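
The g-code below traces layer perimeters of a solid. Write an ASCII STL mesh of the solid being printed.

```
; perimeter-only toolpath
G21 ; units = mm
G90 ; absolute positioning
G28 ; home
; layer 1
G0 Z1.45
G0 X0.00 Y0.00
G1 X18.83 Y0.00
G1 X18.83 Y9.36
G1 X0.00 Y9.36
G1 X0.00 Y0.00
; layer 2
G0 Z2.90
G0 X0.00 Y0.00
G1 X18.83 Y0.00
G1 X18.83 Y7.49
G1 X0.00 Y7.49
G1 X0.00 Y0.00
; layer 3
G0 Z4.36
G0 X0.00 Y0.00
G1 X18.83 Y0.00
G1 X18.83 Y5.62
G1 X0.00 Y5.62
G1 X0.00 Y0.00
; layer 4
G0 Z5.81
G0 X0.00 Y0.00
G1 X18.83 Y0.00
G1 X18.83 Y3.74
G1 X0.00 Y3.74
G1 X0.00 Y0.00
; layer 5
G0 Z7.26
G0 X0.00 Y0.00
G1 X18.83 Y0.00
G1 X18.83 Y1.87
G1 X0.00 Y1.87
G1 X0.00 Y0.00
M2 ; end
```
solid part
  facet normal 0.0000 0.0000 -1.0000
    outer loop
      vertex 18.83 11.23 0.00
      vertex 18.83 0.00 0.00
      vertex 0.00 0.00 0.00
    endloop
  endfacet
  facet normal 0.0000 0.0000 -1.0000
    outer loop
      vertex 0.00 11.23 0.00
      vertex 18.83 11.23 0.00
      vertex 0.00 0.00 0.00
    endloop
  endfacet
  facet normal 0.0000 -1.0000 0.0000
    outer loop
      vertex 0.00 0.00 0.00
      vertex 18.83 0.00 0.00
      vertex 18.83 0.00 8.71
    endloop
  endfacet
  facet normal 0.0000 -1.0000 0.0000
    outer loop
      vertex 0.00 0.00 0.00
      vertex 18.83 0.00 8.71
      vertex 0.00 0.00 8.71
    endloop
  endfacet
  facet normal 0.0000 0.6129 0.7902
    outer loop
      vertex 0.00 0.00 8.71
      vertex 18.83 0.00 8.71
      vertex 18.83 11.23 0.00
    endloop
  endfacet
  facet normal 0.0000 0.6129 0.7902
    outer loop
      vertex 0.00 0.00 8.71
      vertex 18.83 11.23 0.00
      vertex 0.00 11.23 0.00
    endloop
  endfacet
  facet normal -1.0000 0.0000 0.0000
    outer loop
      vertex 0.00 0.00 8.71
      vertex 0.00 11.23 0.00
      vertex 0.00 0.00 0.00
    endloop
  endfacet
  facet normal 1.0000 0.0000 0.0000
    outer loop
      vertex 18.83 0.00 0.00
      vertex 18.83 11.23 0.00
      vertex 18.83 0.00 8.71
    endloop
  endfacet
endsolid part

The G0 Z moves step by Δz≈1.45 mm. The G1 loops shrink linearly with z, so the solid tapers from its base footprint up to z≈8.71. Closing with a flat bottom cap and the tapered top and triangulating gives 8 facets — a wedge (ramp): 18.8 × 11.2 mm base, rising to 8.71 mm along the y=0 edge and sloping linearly to z=0 at y=11.2.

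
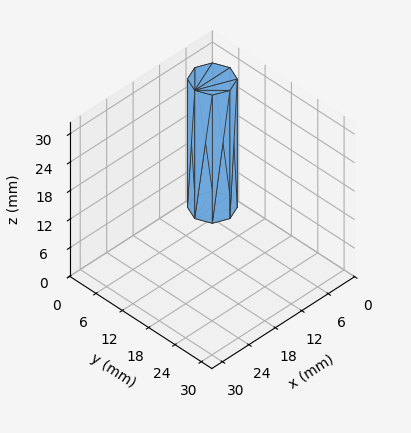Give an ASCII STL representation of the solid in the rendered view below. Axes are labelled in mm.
Reading the render: the shape is a regular 8-sided prism (a cylinder approximated with 8 flat sides), circumscribed radius ≈ 4 mm, height ≈ 27 mm (dimensions read to the nearest mm from the axis ticks). For the STL, each face is triangulated and given an outward normal.

solid part
  facet normal 0.0000 0.0000 -1.0000
    outer loop
      vertex 4.00 8.00 0.00
      vertex 6.83 6.83 0.00
      vertex 8.00 4.00 0.00
    endloop
  endfacet
  facet normal 0.0000 0.0000 -1.0000
    outer loop
      vertex 1.17 6.83 0.00
      vertex 4.00 8.00 0.00
      vertex 8.00 4.00 0.00
    endloop
  endfacet
  facet normal 0.0000 0.0000 -1.0000
    outer loop
      vertex 0.00 4.00 0.00
      vertex 1.17 6.83 0.00
      vertex 8.00 4.00 0.00
    endloop
  endfacet
  facet normal 0.0000 0.0000 -1.0000
    outer loop
      vertex 1.17 1.17 0.00
      vertex 0.00 4.00 0.00
      vertex 8.00 4.00 0.00
    endloop
  endfacet
  facet normal 0.0000 0.0000 -1.0000
    outer loop
      vertex 4.00 0.00 0.00
      vertex 1.17 1.17 0.00
      vertex 8.00 4.00 0.00
    endloop
  endfacet
  facet normal 0.0000 0.0000 -1.0000
    outer loop
      vertex 6.83 1.17 0.00
      vertex 4.00 0.00 0.00
      vertex 8.00 4.00 0.00
    endloop
  endfacet
  facet normal 0.0000 0.0000 1.0000
    outer loop
      vertex 8.00 4.00 27.00
      vertex 6.83 6.83 27.00
      vertex 4.00 8.00 27.00
    endloop
  endfacet
  facet normal 0.0000 0.0000 1.0000
    outer loop
      vertex 8.00 4.00 27.00
      vertex 4.00 8.00 27.00
      vertex 1.17 6.83 27.00
    endloop
  endfacet
  facet normal 0.0000 0.0000 1.0000
    outer loop
      vertex 8.00 4.00 27.00
      vertex 1.17 6.83 27.00
      vertex 0.00 4.00 27.00
    endloop
  endfacet
  facet normal 0.0000 0.0000 1.0000
    outer loop
      vertex 8.00 4.00 27.00
      vertex 0.00 4.00 27.00
      vertex 1.17 1.17 27.00
    endloop
  endfacet
  facet normal 0.0000 0.0000 1.0000
    outer loop
      vertex 8.00 4.00 27.00
      vertex 1.17 1.17 27.00
      vertex 4.00 0.00 27.00
    endloop
  endfacet
  facet normal 0.0000 0.0000 1.0000
    outer loop
      vertex 8.00 4.00 27.00
      vertex 4.00 0.00 27.00
      vertex 6.83 1.17 27.00
    endloop
  endfacet
  facet normal 0.9241 0.3821 0.0000
    outer loop
      vertex 8.00 4.00 0.00
      vertex 6.83 6.83 0.00
      vertex 6.83 6.83 27.00
    endloop
  endfacet
  facet normal 0.9241 0.3821 0.0000
    outer loop
      vertex 8.00 4.00 0.00
      vertex 6.83 6.83 27.00
      vertex 8.00 4.00 27.00
    endloop
  endfacet
  facet normal 0.3821 0.9241 0.0000
    outer loop
      vertex 6.83 6.83 0.00
      vertex 4.00 8.00 0.00
      vertex 4.00 8.00 27.00
    endloop
  endfacet
  facet normal 0.3821 0.9241 0.0000
    outer loop
      vertex 6.83 6.83 0.00
      vertex 4.00 8.00 27.00
      vertex 6.83 6.83 27.00
    endloop
  endfacet
  facet normal -0.3821 0.9241 0.0000
    outer loop
      vertex 4.00 8.00 0.00
      vertex 1.17 6.83 0.00
      vertex 1.17 6.83 27.00
    endloop
  endfacet
  facet normal -0.3821 0.9241 0.0000
    outer loop
      vertex 4.00 8.00 0.00
      vertex 1.17 6.83 27.00
      vertex 4.00 8.00 27.00
    endloop
  endfacet
  facet normal -0.9241 0.3821 0.0000
    outer loop
      vertex 1.17 6.83 0.00
      vertex 0.00 4.00 0.00
      vertex 0.00 4.00 27.00
    endloop
  endfacet
  facet normal -0.9241 0.3821 0.0000
    outer loop
      vertex 1.17 6.83 0.00
      vertex 0.00 4.00 27.00
      vertex 1.17 6.83 27.00
    endloop
  endfacet
  facet normal -0.9241 -0.3821 0.0000
    outer loop
      vertex 0.00 4.00 0.00
      vertex 1.17 1.17 0.00
      vertex 1.17 1.17 27.00
    endloop
  endfacet
  facet normal -0.9241 -0.3821 0.0000
    outer loop
      vertex 0.00 4.00 0.00
      vertex 1.17 1.17 27.00
      vertex 0.00 4.00 27.00
    endloop
  endfacet
  facet normal -0.3821 -0.9241 0.0000
    outer loop
      vertex 1.17 1.17 0.00
      vertex 4.00 0.00 0.00
      vertex 4.00 0.00 27.00
    endloop
  endfacet
  facet normal -0.3821 -0.9241 0.0000
    outer loop
      vertex 1.17 1.17 0.00
      vertex 4.00 0.00 27.00
      vertex 1.17 1.17 27.00
    endloop
  endfacet
  facet normal 0.3821 -0.9241 0.0000
    outer loop
      vertex 4.00 0.00 0.00
      vertex 6.83 1.17 0.00
      vertex 6.83 1.17 27.00
    endloop
  endfacet
  facet normal 0.3821 -0.9241 0.0000
    outer loop
      vertex 4.00 0.00 0.00
      vertex 6.83 1.17 27.00
      vertex 4.00 0.00 27.00
    endloop
  endfacet
  facet normal 0.9241 -0.3821 0.0000
    outer loop
      vertex 6.83 1.17 0.00
      vertex 8.00 4.00 0.00
      vertex 8.00 4.00 27.00
    endloop
  endfacet
  facet normal 0.9241 -0.3821 0.0000
    outer loop
      vertex 6.83 1.17 0.00
      vertex 8.00 4.00 27.00
      vertex 6.83 1.17 27.00
    endloop
  endfacet
endsolid part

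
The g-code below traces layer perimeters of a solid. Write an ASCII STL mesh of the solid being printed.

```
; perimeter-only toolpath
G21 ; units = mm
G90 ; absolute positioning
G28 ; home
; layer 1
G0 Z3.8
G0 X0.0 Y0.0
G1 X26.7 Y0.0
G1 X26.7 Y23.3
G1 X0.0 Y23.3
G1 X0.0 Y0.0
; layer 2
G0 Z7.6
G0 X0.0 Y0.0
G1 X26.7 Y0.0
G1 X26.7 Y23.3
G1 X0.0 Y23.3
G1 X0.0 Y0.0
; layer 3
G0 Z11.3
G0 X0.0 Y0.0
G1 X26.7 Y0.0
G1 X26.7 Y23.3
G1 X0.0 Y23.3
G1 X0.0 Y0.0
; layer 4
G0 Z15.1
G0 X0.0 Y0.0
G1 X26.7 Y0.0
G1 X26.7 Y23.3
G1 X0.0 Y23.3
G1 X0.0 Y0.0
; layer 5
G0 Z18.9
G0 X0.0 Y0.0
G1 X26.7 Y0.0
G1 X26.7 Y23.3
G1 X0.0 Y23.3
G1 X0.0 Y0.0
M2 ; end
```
solid part
  facet normal 0.0000 0.0000 -1.0000
    outer loop
      vertex 26.7 23.3 0.0
      vertex 26.7 0.0 0.0
      vertex 0.0 0.0 0.0
    endloop
  endfacet
  facet normal 0.0000 0.0000 -1.0000
    outer loop
      vertex 0.0 23.3 0.0
      vertex 26.7 23.3 0.0
      vertex 0.0 0.0 0.0
    endloop
  endfacet
  facet normal 0.0000 0.0000 1.0000
    outer loop
      vertex 0.0 0.0 18.9
      vertex 26.7 0.0 18.9
      vertex 26.7 23.3 18.9
    endloop
  endfacet
  facet normal 0.0000 0.0000 1.0000
    outer loop
      vertex 0.0 0.0 18.9
      vertex 26.7 23.3 18.9
      vertex 0.0 23.3 18.9
    endloop
  endfacet
  facet normal 0.0000 -1.0000 0.0000
    outer loop
      vertex 0.0 0.0 0.0
      vertex 26.7 0.0 0.0
      vertex 26.7 0.0 18.9
    endloop
  endfacet
  facet normal 0.0000 -1.0000 0.0000
    outer loop
      vertex 0.0 0.0 0.0
      vertex 26.7 0.0 18.9
      vertex 0.0 0.0 18.9
    endloop
  endfacet
  facet normal 0.0000 1.0000 0.0000
    outer loop
      vertex 26.7 23.3 18.9
      vertex 26.7 23.3 0.0
      vertex 0.0 23.3 0.0
    endloop
  endfacet
  facet normal 0.0000 1.0000 0.0000
    outer loop
      vertex 0.0 23.3 18.9
      vertex 26.7 23.3 18.9
      vertex 0.0 23.3 0.0
    endloop
  endfacet
  facet normal -1.0000 0.0000 0.0000
    outer loop
      vertex 0.0 23.3 18.9
      vertex 0.0 23.3 0.0
      vertex 0.0 0.0 0.0
    endloop
  endfacet
  facet normal -1.0000 0.0000 0.0000
    outer loop
      vertex 0.0 0.0 18.9
      vertex 0.0 23.3 18.9
      vertex 0.0 0.0 0.0
    endloop
  endfacet
  facet normal 1.0000 0.0000 0.0000
    outer loop
      vertex 26.7 0.0 0.0
      vertex 26.7 23.3 0.0
      vertex 26.7 23.3 18.9
    endloop
  endfacet
  facet normal 1.0000 0.0000 0.0000
    outer loop
      vertex 26.7 0.0 0.0
      vertex 26.7 23.3 18.9
      vertex 26.7 0.0 18.9
    endloop
  endfacet
endsolid part

The G0 Z moves step by Δz≈3.8 mm. Every layer's G1 loop is the same polygon, so the solid is a straight extrusion of it from z=0 to z≈18.9. Closing with flat bottom and top caps and triangulating gives 12 facets — a rectangular box, roughly 26.7 × 23.3 mm footprint and 18.9 mm tall.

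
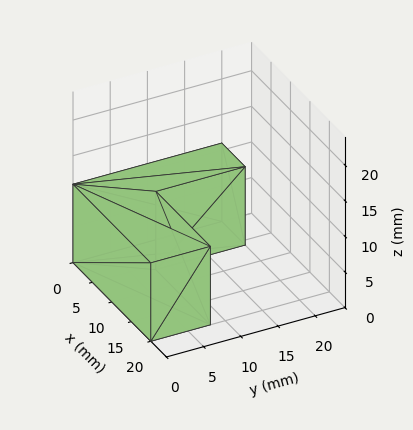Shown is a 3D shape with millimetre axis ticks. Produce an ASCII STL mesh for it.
Reading the render: the shape is an L-shaped prism: outer 20 × 20 mm, arm thicknesses ≈ 8 mm (horizontal) and 6 mm (vertical), extruded 11 mm in z (dimensions read to the nearest mm from the axis ticks). For the STL, each face is triangulated and given an outward normal.

solid part
  facet normal 0.0000 0.0000 -1.0000
    outer loop
      vertex 20.0 8.0 0.0
      vertex 20.0 0.0 0.0
      vertex 0.0 0.0 0.0
    endloop
  endfacet
  facet normal 0.0000 0.0000 -1.0000
    outer loop
      vertex 6.0 8.0 0.0
      vertex 20.0 8.0 0.0
      vertex 0.0 0.0 0.0
    endloop
  endfacet
  facet normal 0.0000 0.0000 -1.0000
    outer loop
      vertex 6.0 20.0 0.0
      vertex 6.0 8.0 0.0
      vertex 0.0 0.0 0.0
    endloop
  endfacet
  facet normal 0.0000 0.0000 -1.0000
    outer loop
      vertex 0.0 20.0 0.0
      vertex 6.0 20.0 0.0
      vertex 0.0 0.0 0.0
    endloop
  endfacet
  facet normal 0.0000 0.0000 1.0000
    outer loop
      vertex 0.0 0.0 11.0
      vertex 20.0 0.0 11.0
      vertex 20.0 8.0 11.0
    endloop
  endfacet
  facet normal 0.0000 0.0000 1.0000
    outer loop
      vertex 0.0 0.0 11.0
      vertex 20.0 8.0 11.0
      vertex 6.0 8.0 11.0
    endloop
  endfacet
  facet normal 0.0000 0.0000 1.0000
    outer loop
      vertex 0.0 0.0 11.0
      vertex 6.0 8.0 11.0
      vertex 6.0 20.0 11.0
    endloop
  endfacet
  facet normal 0.0000 0.0000 1.0000
    outer loop
      vertex 0.0 0.0 11.0
      vertex 6.0 20.0 11.0
      vertex 0.0 20.0 11.0
    endloop
  endfacet
  facet normal 0.0000 -1.0000 0.0000
    outer loop
      vertex 0.0 0.0 0.0
      vertex 20.0 0.0 0.0
      vertex 20.0 0.0 11.0
    endloop
  endfacet
  facet normal 0.0000 -1.0000 0.0000
    outer loop
      vertex 0.0 0.0 0.0
      vertex 20.0 0.0 11.0
      vertex 0.0 0.0 11.0
    endloop
  endfacet
  facet normal 1.0000 0.0000 0.0000
    outer loop
      vertex 20.0 0.0 0.0
      vertex 20.0 8.0 0.0
      vertex 20.0 8.0 11.0
    endloop
  endfacet
  facet normal 1.0000 0.0000 0.0000
    outer loop
      vertex 20.0 0.0 0.0
      vertex 20.0 8.0 11.0
      vertex 20.0 0.0 11.0
    endloop
  endfacet
  facet normal 0.0000 1.0000 0.0000
    outer loop
      vertex 20.0 8.0 0.0
      vertex 6.0 8.0 0.0
      vertex 6.0 8.0 11.0
    endloop
  endfacet
  facet normal 0.0000 1.0000 0.0000
    outer loop
      vertex 20.0 8.0 0.0
      vertex 6.0 8.0 11.0
      vertex 20.0 8.0 11.0
    endloop
  endfacet
  facet normal 1.0000 0.0000 0.0000
    outer loop
      vertex 6.0 8.0 0.0
      vertex 6.0 20.0 0.0
      vertex 6.0 20.0 11.0
    endloop
  endfacet
  facet normal 1.0000 0.0000 0.0000
    outer loop
      vertex 6.0 8.0 0.0
      vertex 6.0 20.0 11.0
      vertex 6.0 8.0 11.0
    endloop
  endfacet
  facet normal 0.0000 1.0000 0.0000
    outer loop
      vertex 6.0 20.0 0.0
      vertex 0.0 20.0 0.0
      vertex 0.0 20.0 11.0
    endloop
  endfacet
  facet normal 0.0000 1.0000 0.0000
    outer loop
      vertex 6.0 20.0 0.0
      vertex 0.0 20.0 11.0
      vertex 6.0 20.0 11.0
    endloop
  endfacet
  facet normal -1.0000 0.0000 0.0000
    outer loop
      vertex 0.0 20.0 0.0
      vertex 0.0 0.0 0.0
      vertex 0.0 0.0 11.0
    endloop
  endfacet
  facet normal -1.0000 0.0000 0.0000
    outer loop
      vertex 0.0 20.0 0.0
      vertex 0.0 0.0 11.0
      vertex 0.0 20.0 11.0
    endloop
  endfacet
endsolid part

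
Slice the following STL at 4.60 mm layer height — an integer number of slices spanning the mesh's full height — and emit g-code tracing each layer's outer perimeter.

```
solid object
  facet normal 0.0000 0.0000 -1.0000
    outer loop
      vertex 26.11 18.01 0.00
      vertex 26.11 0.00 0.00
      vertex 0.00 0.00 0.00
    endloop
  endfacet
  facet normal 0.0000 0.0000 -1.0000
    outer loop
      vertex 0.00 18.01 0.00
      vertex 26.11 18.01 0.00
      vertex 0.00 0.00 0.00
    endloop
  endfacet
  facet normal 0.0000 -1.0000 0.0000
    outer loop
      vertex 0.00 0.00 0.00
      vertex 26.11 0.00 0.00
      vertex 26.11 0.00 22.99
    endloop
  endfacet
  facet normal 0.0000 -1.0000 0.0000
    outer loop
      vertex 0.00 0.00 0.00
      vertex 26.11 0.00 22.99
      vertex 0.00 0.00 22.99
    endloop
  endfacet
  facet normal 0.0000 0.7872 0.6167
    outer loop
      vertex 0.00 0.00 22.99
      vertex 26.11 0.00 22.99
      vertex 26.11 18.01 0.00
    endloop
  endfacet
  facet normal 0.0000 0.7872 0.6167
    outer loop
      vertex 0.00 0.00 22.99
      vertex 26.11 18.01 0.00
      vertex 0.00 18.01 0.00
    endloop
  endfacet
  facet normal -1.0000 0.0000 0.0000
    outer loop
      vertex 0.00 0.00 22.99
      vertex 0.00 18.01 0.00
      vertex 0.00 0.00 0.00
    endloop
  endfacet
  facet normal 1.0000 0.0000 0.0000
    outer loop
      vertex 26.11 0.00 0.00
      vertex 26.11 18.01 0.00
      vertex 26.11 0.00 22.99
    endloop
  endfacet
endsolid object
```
; perimeter-only toolpath
G21 ; units = mm
G90 ; absolute positioning
G28 ; home
; layer 1
G0 Z4.60
G0 X0.00 Y0.00
G1 X26.11 Y0.00
G1 X26.11 Y14.41
G1 X0.00 Y14.41
G1 X0.00 Y0.00
; layer 2
G0 Z9.20
G0 X0.00 Y0.00
G1 X26.11 Y0.00
G1 X26.11 Y10.81
G1 X0.00 Y10.81
G1 X0.00 Y0.00
; layer 3
G0 Z13.79
G0 X0.00 Y0.00
G1 X26.11 Y0.00
G1 X26.11 Y7.20
G1 X0.00 Y7.20
G1 X0.00 Y0.00
; layer 4
G0 Z18.39
G0 X0.00 Y0.00
G1 X26.11 Y0.00
G1 X26.11 Y3.60
G1 X0.00 Y3.60
G1 X0.00 Y0.00
M2 ; end

The solid is a wedge (ramp): 26.1 × 18 mm base, rising to 23 mm along the y=0 edge and sloping linearly to z=0 at y=18. Slicing at Δz = 4.60 mm — 5 equal slices spanning the solid's height, so layer i sits at z = i·h/5 — gives 4 non-empty perimeters. Each is a 4-segment closed polygon; G0 lifts to the layer z and rapids to the start vertex, then G1 traces the edges. The cross-section shrinks linearly with z (the slice at the apex is degenerate and omitted).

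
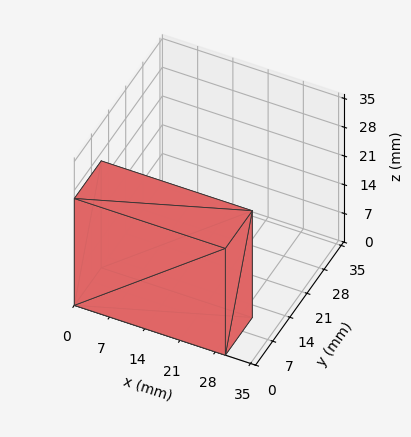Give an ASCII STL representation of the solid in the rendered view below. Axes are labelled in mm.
Reading the render: the shape is a rectangular box, roughly 30 × 11 mm footprint and 26 mm tall (dimensions read to the nearest mm from the axis ticks). For the STL, each face is triangulated and given an outward normal.

solid part
  facet normal 0.0000 0.0000 -1.0000
    outer loop
      vertex 30.000 11.000 0.000
      vertex 30.000 0.000 0.000
      vertex 0.000 0.000 0.000
    endloop
  endfacet
  facet normal 0.0000 0.0000 -1.0000
    outer loop
      vertex 0.000 11.000 0.000
      vertex 30.000 11.000 0.000
      vertex 0.000 0.000 0.000
    endloop
  endfacet
  facet normal 0.0000 0.0000 1.0000
    outer loop
      vertex 0.000 0.000 26.000
      vertex 30.000 0.000 26.000
      vertex 30.000 11.000 26.000
    endloop
  endfacet
  facet normal 0.0000 0.0000 1.0000
    outer loop
      vertex 0.000 0.000 26.000
      vertex 30.000 11.000 26.000
      vertex 0.000 11.000 26.000
    endloop
  endfacet
  facet normal 0.0000 -1.0000 0.0000
    outer loop
      vertex 0.000 0.000 0.000
      vertex 30.000 0.000 0.000
      vertex 30.000 0.000 26.000
    endloop
  endfacet
  facet normal 0.0000 -1.0000 0.0000
    outer loop
      vertex 0.000 0.000 0.000
      vertex 30.000 0.000 26.000
      vertex 0.000 0.000 26.000
    endloop
  endfacet
  facet normal 0.0000 1.0000 0.0000
    outer loop
      vertex 30.000 11.000 26.000
      vertex 30.000 11.000 0.000
      vertex 0.000 11.000 0.000
    endloop
  endfacet
  facet normal 0.0000 1.0000 0.0000
    outer loop
      vertex 0.000 11.000 26.000
      vertex 30.000 11.000 26.000
      vertex 0.000 11.000 0.000
    endloop
  endfacet
  facet normal -1.0000 0.0000 0.0000
    outer loop
      vertex 0.000 11.000 26.000
      vertex 0.000 11.000 0.000
      vertex 0.000 0.000 0.000
    endloop
  endfacet
  facet normal -1.0000 0.0000 0.0000
    outer loop
      vertex 0.000 0.000 26.000
      vertex 0.000 11.000 26.000
      vertex 0.000 0.000 0.000
    endloop
  endfacet
  facet normal 1.0000 0.0000 0.0000
    outer loop
      vertex 30.000 0.000 0.000
      vertex 30.000 11.000 0.000
      vertex 30.000 11.000 26.000
    endloop
  endfacet
  facet normal 1.0000 0.0000 0.0000
    outer loop
      vertex 30.000 0.000 0.000
      vertex 30.000 11.000 26.000
      vertex 30.000 0.000 26.000
    endloop
  endfacet
endsolid part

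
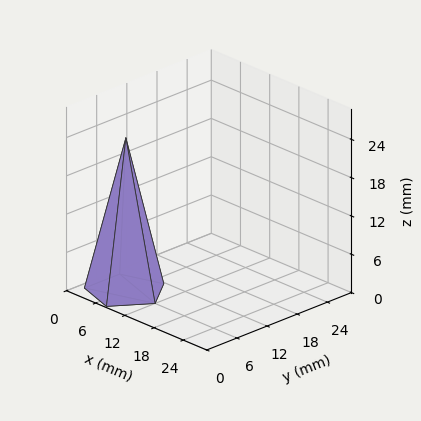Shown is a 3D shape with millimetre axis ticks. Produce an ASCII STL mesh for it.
Reading the render: the shape is a regular 5-sided pyramid, base circumscribed radius ≈ 6 mm, apex at z ≈ 24 mm (dimensions read to the nearest mm from the axis ticks). For the STL, each face is triangulated and given an outward normal.

solid part
  facet normal 0.0000 0.0000 -1.0000
    outer loop
      vertex 1.1 9.5 0.0
      vertex 7.9 11.7 0.0
      vertex 12.0 6.0 0.0
    endloop
  endfacet
  facet normal 0.0000 0.0000 -1.0000
    outer loop
      vertex 1.1 2.5 0.0
      vertex 1.1 9.5 0.0
      vertex 12.0 6.0 0.0
    endloop
  endfacet
  facet normal 0.0000 0.0000 -1.0000
    outer loop
      vertex 7.9 0.3 0.0
      vertex 1.1 2.5 0.0
      vertex 12.0 6.0 0.0
    endloop
  endfacet
  facet normal 0.7956 0.5723 0.1989
    outer loop
      vertex 12.0 6.0 0.0
      vertex 7.9 11.7 0.0
      vertex 6.0 6.0 24.0
    endloop
  endfacet
  facet normal -0.3017 0.9327 0.1976
    outer loop
      vertex 7.9 11.7 0.0
      vertex 1.1 9.5 0.0
      vertex 6.0 6.0 24.0
    endloop
  endfacet
  facet normal -0.9798 0.0000 0.2000
    outer loop
      vertex 1.1 9.5 0.0
      vertex 1.1 2.5 0.0
      vertex 6.0 6.0 24.0
    endloop
  endfacet
  facet normal -0.3017 -0.9327 0.1976
    outer loop
      vertex 1.1 2.5 0.0
      vertex 7.9 0.3 0.0
      vertex 6.0 6.0 24.0
    endloop
  endfacet
  facet normal 0.7956 -0.5723 0.1989
    outer loop
      vertex 7.9 0.3 0.0
      vertex 12.0 6.0 0.0
      vertex 6.0 6.0 24.0
    endloop
  endfacet
endsolid part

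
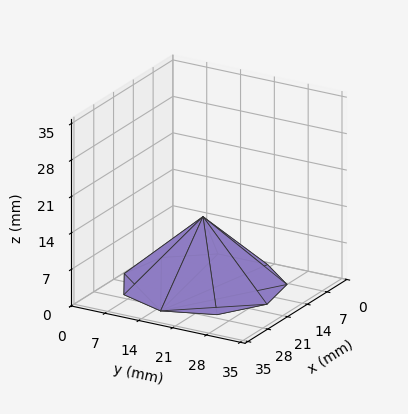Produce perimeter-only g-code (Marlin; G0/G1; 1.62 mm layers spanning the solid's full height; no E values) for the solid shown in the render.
Reading the render: the shape is a regular 9-sided pyramid, base circumscribed radius ≈ 15 mm, apex at z ≈ 13 mm (dimensions read to the nearest mm from the axis ticks). For the g-code, the solid's height is divided into equal slices at the stated Δz and each level perimeter traced with G1 moves after a G0 lift.

; perimeter-only toolpath
G21 ; units = mm
G90 ; absolute positioning
G28 ; home
; layer 1
G0 Z1.62
G0 X28.12 Y15.00
G1 X25.05 Y23.44
G1 X17.28 Y27.92
G1 X8.44 Y26.37
G1 X2.66 Y19.49
G1 X2.66 Y10.51
G1 X8.44 Y3.63
G1 X17.28 Y2.08
G1 X25.05 Y6.57
G1 X28.12 Y15.00
; layer 2
G0 Z3.25
G0 X26.25 Y15.00
G1 X23.62 Y22.23
G1 X16.95 Y26.08
G1 X9.38 Y24.74
G1 X4.42 Y18.85
G1 X4.42 Y11.15
G1 X9.38 Y5.26
G1 X16.95 Y3.92
G1 X23.62 Y7.77
G1 X26.25 Y15.00
; layer 3
G0 Z4.88
G0 X24.38 Y15.00
G1 X22.18 Y21.02
G1 X16.62 Y24.23
G1 X10.31 Y23.12
G1 X6.19 Y18.21
G1 X6.19 Y11.79
G1 X10.31 Y6.88
G1 X16.62 Y5.77
G1 X22.18 Y8.97
G1 X24.38 Y15.00
; layer 4
G0 Z6.50
G0 X22.50 Y15.00
G1 X20.74 Y19.82
G1 X16.30 Y22.38
G1 X11.25 Y21.49
G1 X7.95 Y17.56
G1 X7.95 Y12.43
G1 X11.25 Y8.50
G1 X16.30 Y7.62
G1 X20.74 Y10.18
G1 X22.50 Y15.00
; layer 5
G0 Z8.12
G0 X20.62 Y15.00
G1 X19.31 Y18.62
G1 X15.98 Y20.54
G1 X12.19 Y19.87
G1 X9.71 Y16.92
G1 X9.71 Y13.08
G1 X12.19 Y10.13
G1 X15.98 Y9.46
G1 X19.31 Y11.38
G1 X20.62 Y15.00
; layer 6
G0 Z9.75
G0 X18.75 Y15.00
G1 X17.87 Y17.41
G1 X15.65 Y18.69
G1 X13.12 Y18.25
G1 X11.47 Y16.28
G1 X11.47 Y13.72
G1 X13.12 Y11.75
G1 X15.65 Y11.31
G1 X17.87 Y12.59
G1 X18.75 Y15.00
; layer 7
G0 Z11.38
G0 X16.88 Y15.00
G1 X16.44 Y16.20
G1 X15.32 Y16.85
G1 X14.06 Y16.62
G1 X13.24 Y15.64
G1 X13.24 Y14.36
G1 X14.06 Y13.38
G1 X15.32 Y13.15
G1 X16.44 Y13.79
G1 X16.88 Y15.00
M2 ; end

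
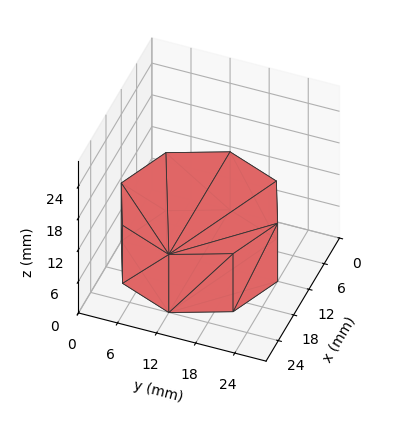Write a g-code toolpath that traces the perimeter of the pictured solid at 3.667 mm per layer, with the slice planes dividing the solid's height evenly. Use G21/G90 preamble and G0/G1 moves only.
Reading the render: the shape is a regular 8-sided prism (a cylinder approximated with 8 flat sides), circumscribed radius ≈ 12 mm, height ≈ 11 mm (dimensions read to the nearest mm from the axis ticks). For the g-code, the solid's height is divided into equal slices at the stated Δz and each level perimeter traced with G1 moves after a G0 lift.

; perimeter-only toolpath
G21 ; units = mm
G90 ; absolute positioning
G28 ; home
; layer 1
G0 Z3.667
G0 X24.000 Y12.000
G1 X20.485 Y20.485
G1 X12.000 Y24.000
G1 X3.515 Y20.485
G1 X0.000 Y12.000
G1 X3.515 Y3.515
G1 X12.000 Y0.000
G1 X20.485 Y3.515
G1 X24.000 Y12.000
; layer 2
G0 Z7.333
G0 X24.000 Y12.000
G1 X20.485 Y20.485
G1 X12.000 Y24.000
G1 X3.515 Y20.485
G1 X0.000 Y12.000
G1 X3.515 Y3.515
G1 X12.000 Y0.000
G1 X20.485 Y3.515
G1 X24.000 Y12.000
; layer 3
G0 Z11.000
G0 X24.000 Y12.000
G1 X20.485 Y20.485
G1 X12.000 Y24.000
G1 X3.515 Y20.485
G1 X0.000 Y12.000
G1 X3.515 Y3.515
G1 X12.000 Y0.000
G1 X20.485 Y3.515
G1 X24.000 Y12.000
M2 ; end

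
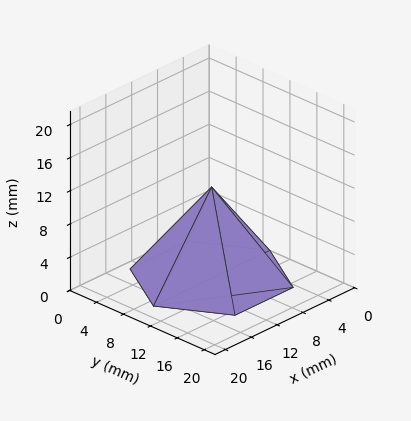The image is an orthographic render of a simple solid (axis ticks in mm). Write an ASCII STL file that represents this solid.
Reading the render: the shape is a regular 6-sided pyramid, base circumscribed radius ≈ 9 mm, apex at z ≈ 11 mm (dimensions read to the nearest mm from the axis ticks). For the STL, each face is triangulated and given an outward normal.

solid part
  facet normal 0.0000 0.0000 -1.0000
    outer loop
      vertex 4.500 16.794 0.000
      vertex 13.500 16.794 0.000
      vertex 18.000 9.000 0.000
    endloop
  endfacet
  facet normal 0.0000 0.0000 -1.0000
    outer loop
      vertex 0.000 9.000 0.000
      vertex 4.500 16.794 0.000
      vertex 18.000 9.000 0.000
    endloop
  endfacet
  facet normal 0.0000 0.0000 -1.0000
    outer loop
      vertex 4.500 1.206 0.000
      vertex 0.000 9.000 0.000
      vertex 18.000 9.000 0.000
    endloop
  endfacet
  facet normal 0.0000 0.0000 -1.0000
    outer loop
      vertex 13.500 1.206 0.000
      vertex 4.500 1.206 0.000
      vertex 18.000 9.000 0.000
    endloop
  endfacet
  facet normal 0.7066 0.4080 0.5781
    outer loop
      vertex 18.000 9.000 0.000
      vertex 13.500 16.794 0.000
      vertex 9.000 9.000 11.000
    endloop
  endfacet
  facet normal 0.0000 0.8159 0.5781
    outer loop
      vertex 13.500 16.794 0.000
      vertex 4.500 16.794 0.000
      vertex 9.000 9.000 11.000
    endloop
  endfacet
  facet normal -0.7066 0.4080 0.5781
    outer loop
      vertex 4.500 16.794 0.000
      vertex 0.000 9.000 0.000
      vertex 9.000 9.000 11.000
    endloop
  endfacet
  facet normal -0.7066 -0.4080 0.5781
    outer loop
      vertex 0.000 9.000 0.000
      vertex 4.500 1.206 0.000
      vertex 9.000 9.000 11.000
    endloop
  endfacet
  facet normal 0.0000 -0.8159 0.5781
    outer loop
      vertex 4.500 1.206 0.000
      vertex 13.500 1.206 0.000
      vertex 9.000 9.000 11.000
    endloop
  endfacet
  facet normal 0.7066 -0.4080 0.5781
    outer loop
      vertex 13.500 1.206 0.000
      vertex 18.000 9.000 0.000
      vertex 9.000 9.000 11.000
    endloop
  endfacet
endsolid part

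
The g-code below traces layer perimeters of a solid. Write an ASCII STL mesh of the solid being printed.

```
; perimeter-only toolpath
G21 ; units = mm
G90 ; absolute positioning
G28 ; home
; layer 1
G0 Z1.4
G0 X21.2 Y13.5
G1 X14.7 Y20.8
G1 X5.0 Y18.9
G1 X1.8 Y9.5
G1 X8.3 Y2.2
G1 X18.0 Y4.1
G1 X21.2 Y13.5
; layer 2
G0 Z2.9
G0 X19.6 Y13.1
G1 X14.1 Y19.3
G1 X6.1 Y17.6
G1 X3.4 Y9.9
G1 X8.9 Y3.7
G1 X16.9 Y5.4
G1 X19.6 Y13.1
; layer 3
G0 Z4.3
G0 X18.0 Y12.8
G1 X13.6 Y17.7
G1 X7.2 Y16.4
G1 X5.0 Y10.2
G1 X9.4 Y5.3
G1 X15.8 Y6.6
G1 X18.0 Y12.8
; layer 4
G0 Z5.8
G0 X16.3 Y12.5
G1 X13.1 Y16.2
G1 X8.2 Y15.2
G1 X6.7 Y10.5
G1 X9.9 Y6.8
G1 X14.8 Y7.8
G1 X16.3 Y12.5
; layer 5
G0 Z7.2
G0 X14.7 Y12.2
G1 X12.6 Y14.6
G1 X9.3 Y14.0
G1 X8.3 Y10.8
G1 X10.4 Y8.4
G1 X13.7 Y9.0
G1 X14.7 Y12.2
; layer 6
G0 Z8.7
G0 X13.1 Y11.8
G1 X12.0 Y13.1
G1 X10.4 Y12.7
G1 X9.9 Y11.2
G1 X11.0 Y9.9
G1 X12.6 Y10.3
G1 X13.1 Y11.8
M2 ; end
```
solid part
  facet normal 0.0000 0.0000 -1.0000
    outer loop
      vertex 3.9 20.1 0.0
      vertex 15.2 22.4 0.0
      vertex 22.8 13.8 0.0
    endloop
  endfacet
  facet normal 0.0000 0.0000 -1.0000
    outer loop
      vertex 0.2 9.2 0.0
      vertex 3.9 20.1 0.0
      vertex 22.8 13.8 0.0
    endloop
  endfacet
  facet normal 0.0000 0.0000 -1.0000
    outer loop
      vertex 7.8 0.6 0.0
      vertex 0.2 9.2 0.0
      vertex 22.8 13.8 0.0
    endloop
  endfacet
  facet normal 0.0000 0.0000 -1.0000
    outer loop
      vertex 19.1 2.9 0.0
      vertex 7.8 0.6 0.0
      vertex 22.8 13.8 0.0
    endloop
  endfacet
  facet normal 0.5327 0.4708 0.7032
    outer loop
      vertex 22.8 13.8 0.0
      vertex 15.2 22.4 0.0
      vertex 11.5 11.5 10.1
    endloop
  endfacet
  facet normal -0.1421 0.6983 0.7015
    outer loop
      vertex 15.2 22.4 0.0
      vertex 3.9 20.1 0.0
      vertex 11.5 11.5 10.1
    endloop
  endfacet
  facet normal -0.6742 0.2289 0.7022
    outer loop
      vertex 3.9 20.1 0.0
      vertex 0.2 9.2 0.0
      vertex 11.5 11.5 10.1
    endloop
  endfacet
  facet normal -0.5327 -0.4708 0.7032
    outer loop
      vertex 0.2 9.2 0.0
      vertex 7.8 0.6 0.0
      vertex 11.5 11.5 10.1
    endloop
  endfacet
  facet normal 0.1421 -0.6983 0.7015
    outer loop
      vertex 7.8 0.6 0.0
      vertex 19.1 2.9 0.0
      vertex 11.5 11.5 10.1
    endloop
  endfacet
  facet normal 0.6742 -0.2289 0.7022
    outer loop
      vertex 19.1 2.9 0.0
      vertex 22.8 13.8 0.0
      vertex 11.5 11.5 10.1
    endloop
  endfacet
endsolid part

The G0 Z moves step by Δz≈1.4 mm. The G1 loops shrink linearly with z, so the solid tapers from its base footprint up to z≈10.1. Closing with a flat bottom cap and the tapered top and triangulating gives 10 facets — a regular 6-sided pyramid, base circumscribed radius ≈ 11.5 mm, apex at z ≈ 10.1 mm.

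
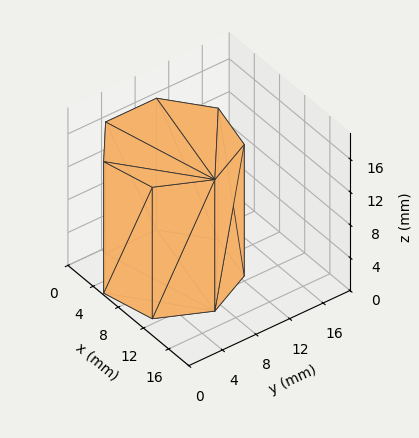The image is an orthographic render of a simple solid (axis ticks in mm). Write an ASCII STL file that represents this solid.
Reading the render: the shape is a regular 7-sided prism (a cylinder approximated with 7 flat sides), circumscribed radius ≈ 7 mm, height ≈ 16 mm (dimensions read to the nearest mm from the axis ticks). For the STL, each face is triangulated and given an outward normal.

solid part
  facet normal 0.0000 0.0000 -1.0000
    outer loop
      vertex 5.442 13.824 0.000
      vertex 11.364 12.473 0.000
      vertex 14.000 7.000 0.000
    endloop
  endfacet
  facet normal 0.0000 0.0000 -1.0000
    outer loop
      vertex 0.693 10.037 0.000
      vertex 5.442 13.824 0.000
      vertex 14.000 7.000 0.000
    endloop
  endfacet
  facet normal 0.0000 0.0000 -1.0000
    outer loop
      vertex 0.693 3.963 0.000
      vertex 0.693 10.037 0.000
      vertex 14.000 7.000 0.000
    endloop
  endfacet
  facet normal 0.0000 0.0000 -1.0000
    outer loop
      vertex 5.442 0.176 0.000
      vertex 0.693 3.963 0.000
      vertex 14.000 7.000 0.000
    endloop
  endfacet
  facet normal 0.0000 0.0000 -1.0000
    outer loop
      vertex 11.364 1.527 0.000
      vertex 5.442 0.176 0.000
      vertex 14.000 7.000 0.000
    endloop
  endfacet
  facet normal 0.0000 0.0000 1.0000
    outer loop
      vertex 14.000 7.000 16.000
      vertex 11.364 12.473 16.000
      vertex 5.442 13.824 16.000
    endloop
  endfacet
  facet normal 0.0000 0.0000 1.0000
    outer loop
      vertex 14.000 7.000 16.000
      vertex 5.442 13.824 16.000
      vertex 0.693 10.037 16.000
    endloop
  endfacet
  facet normal 0.0000 0.0000 1.0000
    outer loop
      vertex 14.000 7.000 16.000
      vertex 0.693 10.037 16.000
      vertex 0.693 3.963 16.000
    endloop
  endfacet
  facet normal 0.0000 0.0000 1.0000
    outer loop
      vertex 14.000 7.000 16.000
      vertex 0.693 3.963 16.000
      vertex 5.442 0.176 16.000
    endloop
  endfacet
  facet normal 0.0000 0.0000 1.0000
    outer loop
      vertex 14.000 7.000 16.000
      vertex 5.442 0.176 16.000
      vertex 11.364 1.527 16.000
    endloop
  endfacet
  facet normal 0.9009 0.4339 0.0000
    outer loop
      vertex 14.000 7.000 0.000
      vertex 11.364 12.473 0.000
      vertex 11.364 12.473 16.000
    endloop
  endfacet
  facet normal 0.9009 0.4339 0.0000
    outer loop
      vertex 14.000 7.000 0.000
      vertex 11.364 12.473 16.000
      vertex 14.000 7.000 16.000
    endloop
  endfacet
  facet normal 0.2224 0.9750 0.0000
    outer loop
      vertex 11.364 12.473 0.000
      vertex 5.442 13.824 0.000
      vertex 5.442 13.824 16.000
    endloop
  endfacet
  facet normal 0.2224 0.9750 0.0000
    outer loop
      vertex 11.364 12.473 0.000
      vertex 5.442 13.824 16.000
      vertex 11.364 12.473 16.000
    endloop
  endfacet
  facet normal -0.6235 0.7818 0.0000
    outer loop
      vertex 5.442 13.824 0.000
      vertex 0.693 10.037 0.000
      vertex 0.693 10.037 16.000
    endloop
  endfacet
  facet normal -0.6235 0.7818 0.0000
    outer loop
      vertex 5.442 13.824 0.000
      vertex 0.693 10.037 16.000
      vertex 5.442 13.824 16.000
    endloop
  endfacet
  facet normal -1.0000 0.0000 0.0000
    outer loop
      vertex 0.693 10.037 0.000
      vertex 0.693 3.963 0.000
      vertex 0.693 3.963 16.000
    endloop
  endfacet
  facet normal -1.0000 0.0000 0.0000
    outer loop
      vertex 0.693 10.037 0.000
      vertex 0.693 3.963 16.000
      vertex 0.693 10.037 16.000
    endloop
  endfacet
  facet normal -0.6235 -0.7818 0.0000
    outer loop
      vertex 0.693 3.963 0.000
      vertex 5.442 0.176 0.000
      vertex 5.442 0.176 16.000
    endloop
  endfacet
  facet normal -0.6235 -0.7818 0.0000
    outer loop
      vertex 0.693 3.963 0.000
      vertex 5.442 0.176 16.000
      vertex 0.693 3.963 16.000
    endloop
  endfacet
  facet normal 0.2224 -0.9750 0.0000
    outer loop
      vertex 5.442 0.176 0.000
      vertex 11.364 1.527 0.000
      vertex 11.364 1.527 16.000
    endloop
  endfacet
  facet normal 0.2224 -0.9750 0.0000
    outer loop
      vertex 5.442 0.176 0.000
      vertex 11.364 1.527 16.000
      vertex 5.442 0.176 16.000
    endloop
  endfacet
  facet normal 0.9009 -0.4339 0.0000
    outer loop
      vertex 11.364 1.527 0.000
      vertex 14.000 7.000 0.000
      vertex 14.000 7.000 16.000
    endloop
  endfacet
  facet normal 0.9009 -0.4339 0.0000
    outer loop
      vertex 11.364 1.527 0.000
      vertex 14.000 7.000 16.000
      vertex 11.364 1.527 16.000
    endloop
  endfacet
endsolid part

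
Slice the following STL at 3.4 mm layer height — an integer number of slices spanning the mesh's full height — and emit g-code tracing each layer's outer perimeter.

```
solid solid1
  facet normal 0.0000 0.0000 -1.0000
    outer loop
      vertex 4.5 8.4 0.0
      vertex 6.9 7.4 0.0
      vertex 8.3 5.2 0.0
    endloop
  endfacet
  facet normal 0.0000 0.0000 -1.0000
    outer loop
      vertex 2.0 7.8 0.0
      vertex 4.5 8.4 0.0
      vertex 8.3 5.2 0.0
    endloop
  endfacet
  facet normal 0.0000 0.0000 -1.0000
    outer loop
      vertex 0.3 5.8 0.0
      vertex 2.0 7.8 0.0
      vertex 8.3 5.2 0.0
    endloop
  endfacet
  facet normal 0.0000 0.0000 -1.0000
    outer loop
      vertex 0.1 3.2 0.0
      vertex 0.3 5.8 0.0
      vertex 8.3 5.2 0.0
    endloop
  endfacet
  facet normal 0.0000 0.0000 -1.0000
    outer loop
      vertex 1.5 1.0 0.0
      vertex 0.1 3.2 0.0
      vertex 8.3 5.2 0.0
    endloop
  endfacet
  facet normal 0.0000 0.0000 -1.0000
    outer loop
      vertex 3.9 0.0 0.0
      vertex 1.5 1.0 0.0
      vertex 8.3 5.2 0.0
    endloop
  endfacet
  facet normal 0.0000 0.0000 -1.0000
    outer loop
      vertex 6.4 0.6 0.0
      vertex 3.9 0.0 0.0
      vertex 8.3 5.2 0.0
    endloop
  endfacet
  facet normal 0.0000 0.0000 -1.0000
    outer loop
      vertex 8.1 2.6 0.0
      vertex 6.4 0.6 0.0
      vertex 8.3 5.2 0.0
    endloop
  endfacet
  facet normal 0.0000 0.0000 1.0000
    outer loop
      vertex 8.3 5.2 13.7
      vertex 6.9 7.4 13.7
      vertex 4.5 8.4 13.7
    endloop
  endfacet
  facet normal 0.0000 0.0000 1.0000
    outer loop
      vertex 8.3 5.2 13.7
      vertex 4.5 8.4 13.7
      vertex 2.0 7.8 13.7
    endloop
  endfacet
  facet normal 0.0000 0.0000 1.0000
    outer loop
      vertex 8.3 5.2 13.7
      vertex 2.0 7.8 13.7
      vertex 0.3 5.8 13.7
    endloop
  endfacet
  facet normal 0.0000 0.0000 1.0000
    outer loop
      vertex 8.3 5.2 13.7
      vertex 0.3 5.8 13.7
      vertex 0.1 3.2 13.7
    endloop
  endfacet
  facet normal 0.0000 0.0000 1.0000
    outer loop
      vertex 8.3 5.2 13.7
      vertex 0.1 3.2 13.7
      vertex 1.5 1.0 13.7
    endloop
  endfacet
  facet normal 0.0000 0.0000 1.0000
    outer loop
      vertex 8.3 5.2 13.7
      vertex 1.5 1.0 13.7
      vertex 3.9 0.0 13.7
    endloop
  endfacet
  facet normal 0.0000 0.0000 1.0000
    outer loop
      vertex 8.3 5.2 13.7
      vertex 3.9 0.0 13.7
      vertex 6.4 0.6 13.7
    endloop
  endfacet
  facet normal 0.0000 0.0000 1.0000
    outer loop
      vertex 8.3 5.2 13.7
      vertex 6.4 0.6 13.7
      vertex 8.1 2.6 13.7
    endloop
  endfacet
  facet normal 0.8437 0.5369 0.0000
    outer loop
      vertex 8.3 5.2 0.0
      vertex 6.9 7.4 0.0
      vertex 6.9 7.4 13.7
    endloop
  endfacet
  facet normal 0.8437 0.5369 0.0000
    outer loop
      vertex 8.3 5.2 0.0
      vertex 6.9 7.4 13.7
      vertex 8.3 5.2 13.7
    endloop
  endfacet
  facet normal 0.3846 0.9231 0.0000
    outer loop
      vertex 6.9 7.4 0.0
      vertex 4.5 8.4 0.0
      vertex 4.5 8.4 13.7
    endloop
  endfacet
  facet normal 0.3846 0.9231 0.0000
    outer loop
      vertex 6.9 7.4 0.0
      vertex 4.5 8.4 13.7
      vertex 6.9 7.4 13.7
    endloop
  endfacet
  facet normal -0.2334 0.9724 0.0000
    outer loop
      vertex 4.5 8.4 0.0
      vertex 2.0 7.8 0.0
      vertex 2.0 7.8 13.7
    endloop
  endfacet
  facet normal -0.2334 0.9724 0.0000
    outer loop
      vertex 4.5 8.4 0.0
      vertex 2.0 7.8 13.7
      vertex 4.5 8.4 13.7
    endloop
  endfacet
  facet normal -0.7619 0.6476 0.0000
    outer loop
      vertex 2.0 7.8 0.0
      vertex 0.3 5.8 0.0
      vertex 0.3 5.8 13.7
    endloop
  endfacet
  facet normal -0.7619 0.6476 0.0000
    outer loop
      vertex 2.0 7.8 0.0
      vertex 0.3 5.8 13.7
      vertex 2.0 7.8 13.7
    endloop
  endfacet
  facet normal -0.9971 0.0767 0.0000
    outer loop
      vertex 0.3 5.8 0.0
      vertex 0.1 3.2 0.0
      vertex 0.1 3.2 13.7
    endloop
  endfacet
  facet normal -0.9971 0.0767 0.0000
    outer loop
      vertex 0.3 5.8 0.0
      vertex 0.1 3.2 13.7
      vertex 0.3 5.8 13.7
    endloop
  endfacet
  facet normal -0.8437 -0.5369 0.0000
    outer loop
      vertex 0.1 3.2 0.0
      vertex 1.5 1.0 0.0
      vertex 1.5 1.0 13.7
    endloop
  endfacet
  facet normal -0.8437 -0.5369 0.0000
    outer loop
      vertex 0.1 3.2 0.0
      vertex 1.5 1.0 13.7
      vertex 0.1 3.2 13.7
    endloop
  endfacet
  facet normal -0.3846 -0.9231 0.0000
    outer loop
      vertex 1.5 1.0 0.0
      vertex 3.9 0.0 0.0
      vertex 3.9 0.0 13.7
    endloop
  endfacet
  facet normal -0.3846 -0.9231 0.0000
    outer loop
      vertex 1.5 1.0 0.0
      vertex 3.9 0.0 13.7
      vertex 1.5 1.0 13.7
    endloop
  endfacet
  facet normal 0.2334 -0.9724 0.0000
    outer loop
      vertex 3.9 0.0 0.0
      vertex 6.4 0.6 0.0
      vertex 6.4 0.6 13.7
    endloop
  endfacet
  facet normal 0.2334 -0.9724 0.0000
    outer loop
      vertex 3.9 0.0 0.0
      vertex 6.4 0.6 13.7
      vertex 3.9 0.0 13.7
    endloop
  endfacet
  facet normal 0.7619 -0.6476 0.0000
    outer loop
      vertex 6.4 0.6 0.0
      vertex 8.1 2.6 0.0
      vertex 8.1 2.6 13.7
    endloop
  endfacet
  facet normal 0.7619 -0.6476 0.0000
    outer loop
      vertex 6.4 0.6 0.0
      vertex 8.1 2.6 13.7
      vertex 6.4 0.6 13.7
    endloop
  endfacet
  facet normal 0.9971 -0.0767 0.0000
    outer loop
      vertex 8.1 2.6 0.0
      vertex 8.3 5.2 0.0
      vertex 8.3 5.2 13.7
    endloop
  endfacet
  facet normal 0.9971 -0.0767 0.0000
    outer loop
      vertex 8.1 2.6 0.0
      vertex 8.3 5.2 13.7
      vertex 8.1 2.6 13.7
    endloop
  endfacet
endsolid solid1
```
; perimeter-only toolpath
G21 ; units = mm
G90 ; absolute positioning
G28 ; home
; layer 1
G0 Z3.4
G0 X8.3 Y5.2
G1 X6.9 Y7.4
G1 X4.5 Y8.4
G1 X2.0 Y7.8
G1 X0.3 Y5.8
G1 X0.1 Y3.2
G1 X1.5 Y1.0
G1 X3.9 Y0.0
G1 X6.4 Y0.6
G1 X8.1 Y2.6
G1 X8.3 Y5.2
; layer 2
G0 Z6.8
G0 X8.3 Y5.2
G1 X6.9 Y7.4
G1 X4.5 Y8.4
G1 X2.0 Y7.8
G1 X0.3 Y5.8
G1 X0.1 Y3.2
G1 X1.5 Y1.0
G1 X3.9 Y0.0
G1 X6.4 Y0.6
G1 X8.1 Y2.6
G1 X8.3 Y5.2
; layer 3
G0 Z10.3
G0 X8.3 Y5.2
G1 X6.9 Y7.4
G1 X4.5 Y8.4
G1 X2.0 Y7.8
G1 X0.3 Y5.8
G1 X0.1 Y3.2
G1 X1.5 Y1.0
G1 X3.9 Y0.0
G1 X6.4 Y0.6
G1 X8.1 Y2.6
G1 X8.3 Y5.2
; layer 4
G0 Z13.7
G0 X8.3 Y5.2
G1 X6.9 Y7.4
G1 X4.5 Y8.4
G1 X2.0 Y7.8
G1 X0.3 Y5.8
G1 X0.1 Y3.2
G1 X1.5 Y1.0
G1 X3.9 Y0.0
G1 X6.4 Y0.6
G1 X8.1 Y2.6
G1 X8.3 Y5.2
M2 ; end

The solid is a regular 10-sided prism (a cylinder approximated with 10 flat sides), circumscribed radius ≈ 4.2 mm, height ≈ 13.7 mm. Slicing at Δz = 3.4 mm — 4 equal slices spanning the solid's height, so layer i sits at z = i·h/4 — gives 4 non-empty perimeters. Each is a 10-segment closed polygon; G0 lifts to the layer z and rapids to the start vertex, then G1 traces the edges.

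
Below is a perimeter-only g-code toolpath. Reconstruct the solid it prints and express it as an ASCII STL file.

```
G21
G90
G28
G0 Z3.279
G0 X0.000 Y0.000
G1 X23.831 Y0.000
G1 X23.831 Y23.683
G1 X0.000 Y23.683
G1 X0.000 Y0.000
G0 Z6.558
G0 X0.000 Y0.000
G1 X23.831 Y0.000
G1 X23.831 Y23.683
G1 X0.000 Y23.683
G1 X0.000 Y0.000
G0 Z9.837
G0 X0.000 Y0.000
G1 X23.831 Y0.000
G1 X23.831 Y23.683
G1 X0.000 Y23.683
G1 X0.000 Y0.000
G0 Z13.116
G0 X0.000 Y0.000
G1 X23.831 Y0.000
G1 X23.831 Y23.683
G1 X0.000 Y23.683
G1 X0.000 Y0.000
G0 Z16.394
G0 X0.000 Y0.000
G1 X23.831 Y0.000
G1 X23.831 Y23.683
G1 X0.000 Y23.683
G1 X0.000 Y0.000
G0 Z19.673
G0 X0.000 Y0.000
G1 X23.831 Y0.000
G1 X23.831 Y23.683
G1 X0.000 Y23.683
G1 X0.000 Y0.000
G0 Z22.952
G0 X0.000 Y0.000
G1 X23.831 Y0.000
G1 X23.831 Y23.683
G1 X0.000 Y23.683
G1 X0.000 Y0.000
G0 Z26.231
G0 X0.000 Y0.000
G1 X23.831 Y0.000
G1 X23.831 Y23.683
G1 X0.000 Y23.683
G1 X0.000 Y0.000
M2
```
solid part
  facet normal 0.0000 0.0000 -1.0000
    outer loop
      vertex 23.831 23.683 0.000
      vertex 23.831 0.000 0.000
      vertex 0.000 0.000 0.000
    endloop
  endfacet
  facet normal 0.0000 0.0000 -1.0000
    outer loop
      vertex 0.000 23.683 0.000
      vertex 23.831 23.683 0.000
      vertex 0.000 0.000 0.000
    endloop
  endfacet
  facet normal 0.0000 0.0000 1.0000
    outer loop
      vertex 0.000 0.000 26.231
      vertex 23.831 0.000 26.231
      vertex 23.831 23.683 26.231
    endloop
  endfacet
  facet normal 0.0000 0.0000 1.0000
    outer loop
      vertex 0.000 0.000 26.231
      vertex 23.831 23.683 26.231
      vertex 0.000 23.683 26.231
    endloop
  endfacet
  facet normal 0.0000 -1.0000 0.0000
    outer loop
      vertex 0.000 0.000 0.000
      vertex 23.831 0.000 0.000
      vertex 23.831 0.000 26.231
    endloop
  endfacet
  facet normal 0.0000 -1.0000 0.0000
    outer loop
      vertex 0.000 0.000 0.000
      vertex 23.831 0.000 26.231
      vertex 0.000 0.000 26.231
    endloop
  endfacet
  facet normal 0.0000 1.0000 0.0000
    outer loop
      vertex 23.831 23.683 26.231
      vertex 23.831 23.683 0.000
      vertex 0.000 23.683 0.000
    endloop
  endfacet
  facet normal 0.0000 1.0000 0.0000
    outer loop
      vertex 0.000 23.683 26.231
      vertex 23.831 23.683 26.231
      vertex 0.000 23.683 0.000
    endloop
  endfacet
  facet normal -1.0000 0.0000 0.0000
    outer loop
      vertex 0.000 23.683 26.231
      vertex 0.000 23.683 0.000
      vertex 0.000 0.000 0.000
    endloop
  endfacet
  facet normal -1.0000 0.0000 0.0000
    outer loop
      vertex 0.000 0.000 26.231
      vertex 0.000 23.683 26.231
      vertex 0.000 0.000 0.000
    endloop
  endfacet
  facet normal 1.0000 0.0000 0.0000
    outer loop
      vertex 23.831 0.000 0.000
      vertex 23.831 23.683 0.000
      vertex 23.831 23.683 26.231
    endloop
  endfacet
  facet normal 1.0000 0.0000 0.0000
    outer loop
      vertex 23.831 0.000 0.000
      vertex 23.831 23.683 26.231
      vertex 23.831 0.000 26.231
    endloop
  endfacet
endsolid part

The G0 Z moves step by Δz≈3.279 mm. Every layer's G1 loop is the same polygon, so the solid is a straight extrusion of it from z=0 to z≈26.2. Closing with flat bottom and top caps and triangulating gives 12 facets — a rectangular box, roughly 23.8 × 23.7 mm footprint and 26.2 mm tall.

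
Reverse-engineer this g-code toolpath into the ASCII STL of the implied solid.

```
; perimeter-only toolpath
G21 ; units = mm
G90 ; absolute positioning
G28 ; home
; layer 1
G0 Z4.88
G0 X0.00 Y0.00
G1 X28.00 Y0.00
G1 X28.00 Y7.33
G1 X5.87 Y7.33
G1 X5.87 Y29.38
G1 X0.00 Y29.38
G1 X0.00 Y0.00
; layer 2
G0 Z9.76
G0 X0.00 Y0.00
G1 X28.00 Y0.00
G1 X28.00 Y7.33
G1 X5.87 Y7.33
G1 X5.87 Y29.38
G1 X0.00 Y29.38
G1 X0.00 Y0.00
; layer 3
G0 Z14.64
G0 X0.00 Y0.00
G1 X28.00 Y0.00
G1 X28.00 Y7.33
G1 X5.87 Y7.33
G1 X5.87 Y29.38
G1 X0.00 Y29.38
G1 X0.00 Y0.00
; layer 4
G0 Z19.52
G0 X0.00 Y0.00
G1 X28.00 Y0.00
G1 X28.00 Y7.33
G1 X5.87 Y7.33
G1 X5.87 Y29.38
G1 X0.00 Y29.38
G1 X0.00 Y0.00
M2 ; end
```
solid part
  facet normal 0.0000 0.0000 -1.0000
    outer loop
      vertex 28.00 7.33 0.00
      vertex 28.00 0.00 0.00
      vertex 0.00 0.00 0.00
    endloop
  endfacet
  facet normal 0.0000 0.0000 -1.0000
    outer loop
      vertex 5.87 7.33 0.00
      vertex 28.00 7.33 0.00
      vertex 0.00 0.00 0.00
    endloop
  endfacet
  facet normal 0.0000 0.0000 -1.0000
    outer loop
      vertex 5.87 29.38 0.00
      vertex 5.87 7.33 0.00
      vertex 0.00 0.00 0.00
    endloop
  endfacet
  facet normal 0.0000 0.0000 -1.0000
    outer loop
      vertex 0.00 29.38 0.00
      vertex 5.87 29.38 0.00
      vertex 0.00 0.00 0.00
    endloop
  endfacet
  facet normal 0.0000 0.0000 1.0000
    outer loop
      vertex 0.00 0.00 19.52
      vertex 28.00 0.00 19.52
      vertex 28.00 7.33 19.52
    endloop
  endfacet
  facet normal 0.0000 0.0000 1.0000
    outer loop
      vertex 0.00 0.00 19.52
      vertex 28.00 7.33 19.52
      vertex 5.87 7.33 19.52
    endloop
  endfacet
  facet normal 0.0000 0.0000 1.0000
    outer loop
      vertex 0.00 0.00 19.52
      vertex 5.87 7.33 19.52
      vertex 5.87 29.38 19.52
    endloop
  endfacet
  facet normal 0.0000 0.0000 1.0000
    outer loop
      vertex 0.00 0.00 19.52
      vertex 5.87 29.38 19.52
      vertex 0.00 29.38 19.52
    endloop
  endfacet
  facet normal 0.0000 -1.0000 0.0000
    outer loop
      vertex 0.00 0.00 0.00
      vertex 28.00 0.00 0.00
      vertex 28.00 0.00 19.52
    endloop
  endfacet
  facet normal 0.0000 -1.0000 0.0000
    outer loop
      vertex 0.00 0.00 0.00
      vertex 28.00 0.00 19.52
      vertex 0.00 0.00 19.52
    endloop
  endfacet
  facet normal 1.0000 0.0000 0.0000
    outer loop
      vertex 28.00 0.00 0.00
      vertex 28.00 7.33 0.00
      vertex 28.00 7.33 19.52
    endloop
  endfacet
  facet normal 1.0000 0.0000 0.0000
    outer loop
      vertex 28.00 0.00 0.00
      vertex 28.00 7.33 19.52
      vertex 28.00 0.00 19.52
    endloop
  endfacet
  facet normal 0.0000 1.0000 0.0000
    outer loop
      vertex 28.00 7.33 0.00
      vertex 5.87 7.33 0.00
      vertex 5.87 7.33 19.52
    endloop
  endfacet
  facet normal 0.0000 1.0000 0.0000
    outer loop
      vertex 28.00 7.33 0.00
      vertex 5.87 7.33 19.52
      vertex 28.00 7.33 19.52
    endloop
  endfacet
  facet normal 1.0000 0.0000 0.0000
    outer loop
      vertex 5.87 7.33 0.00
      vertex 5.87 29.38 0.00
      vertex 5.87 29.38 19.52
    endloop
  endfacet
  facet normal 1.0000 0.0000 0.0000
    outer loop
      vertex 5.87 7.33 0.00
      vertex 5.87 29.38 19.52
      vertex 5.87 7.33 19.52
    endloop
  endfacet
  facet normal 0.0000 1.0000 0.0000
    outer loop
      vertex 5.87 29.38 0.00
      vertex 0.00 29.38 0.00
      vertex 0.00 29.38 19.52
    endloop
  endfacet
  facet normal 0.0000 1.0000 0.0000
    outer loop
      vertex 5.87 29.38 0.00
      vertex 0.00 29.38 19.52
      vertex 5.87 29.38 19.52
    endloop
  endfacet
  facet normal -1.0000 0.0000 0.0000
    outer loop
      vertex 0.00 29.38 0.00
      vertex 0.00 0.00 0.00
      vertex 0.00 0.00 19.52
    endloop
  endfacet
  facet normal -1.0000 0.0000 0.0000
    outer loop
      vertex 0.00 29.38 0.00
      vertex 0.00 0.00 19.52
      vertex 0.00 29.38 19.52
    endloop
  endfacet
endsolid part

The G0 Z moves step by Δz≈4.88 mm. Every layer's G1 loop is the same polygon, so the solid is a straight extrusion of it from z=0 to z≈19.5. Closing with flat bottom and top caps and triangulating gives 20 facets — an L-shaped prism: outer 28 × 29.4 mm, arm thicknesses ≈ 7.33 mm (horizontal) and 5.87 mm (vertical), extruded 19.5 mm in z.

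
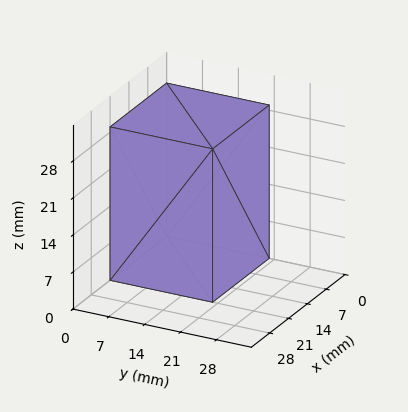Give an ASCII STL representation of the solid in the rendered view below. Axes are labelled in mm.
Reading the render: the shape is a rectangular box, roughly 21 × 20 mm footprint and 29 mm tall (dimensions read to the nearest mm from the axis ticks). For the STL, each face is triangulated and given an outward normal.

solid part
  facet normal 0.0000 0.0000 -1.0000
    outer loop
      vertex 21.00 20.00 0.00
      vertex 21.00 0.00 0.00
      vertex 0.00 0.00 0.00
    endloop
  endfacet
  facet normal 0.0000 0.0000 -1.0000
    outer loop
      vertex 0.00 20.00 0.00
      vertex 21.00 20.00 0.00
      vertex 0.00 0.00 0.00
    endloop
  endfacet
  facet normal 0.0000 0.0000 1.0000
    outer loop
      vertex 0.00 0.00 29.00
      vertex 21.00 0.00 29.00
      vertex 21.00 20.00 29.00
    endloop
  endfacet
  facet normal 0.0000 0.0000 1.0000
    outer loop
      vertex 0.00 0.00 29.00
      vertex 21.00 20.00 29.00
      vertex 0.00 20.00 29.00
    endloop
  endfacet
  facet normal 0.0000 -1.0000 0.0000
    outer loop
      vertex 0.00 0.00 0.00
      vertex 21.00 0.00 0.00
      vertex 21.00 0.00 29.00
    endloop
  endfacet
  facet normal 0.0000 -1.0000 0.0000
    outer loop
      vertex 0.00 0.00 0.00
      vertex 21.00 0.00 29.00
      vertex 0.00 0.00 29.00
    endloop
  endfacet
  facet normal 0.0000 1.0000 0.0000
    outer loop
      vertex 21.00 20.00 29.00
      vertex 21.00 20.00 0.00
      vertex 0.00 20.00 0.00
    endloop
  endfacet
  facet normal 0.0000 1.0000 0.0000
    outer loop
      vertex 0.00 20.00 29.00
      vertex 21.00 20.00 29.00
      vertex 0.00 20.00 0.00
    endloop
  endfacet
  facet normal -1.0000 0.0000 0.0000
    outer loop
      vertex 0.00 20.00 29.00
      vertex 0.00 20.00 0.00
      vertex 0.00 0.00 0.00
    endloop
  endfacet
  facet normal -1.0000 0.0000 0.0000
    outer loop
      vertex 0.00 0.00 29.00
      vertex 0.00 20.00 29.00
      vertex 0.00 0.00 0.00
    endloop
  endfacet
  facet normal 1.0000 0.0000 0.0000
    outer loop
      vertex 21.00 0.00 0.00
      vertex 21.00 20.00 0.00
      vertex 21.00 20.00 29.00
    endloop
  endfacet
  facet normal 1.0000 0.0000 0.0000
    outer loop
      vertex 21.00 0.00 0.00
      vertex 21.00 20.00 29.00
      vertex 21.00 0.00 29.00
    endloop
  endfacet
endsolid part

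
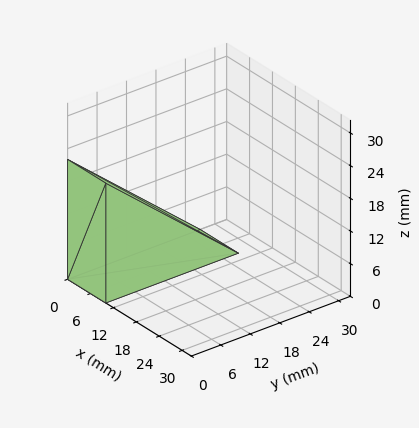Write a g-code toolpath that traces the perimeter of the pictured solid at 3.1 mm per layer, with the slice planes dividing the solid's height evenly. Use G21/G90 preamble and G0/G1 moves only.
Reading the render: the shape is a wedge (ramp): 10 × 27 mm base, rising to 22 mm along the y=0 edge and sloping linearly to z=0 at y=27 (dimensions read to the nearest mm from the axis ticks). For the g-code, the solid's height is divided into equal slices at the stated Δz and each level perimeter traced with G1 moves after a G0 lift.

; perimeter-only toolpath
G21 ; units = mm
G90 ; absolute positioning
G28 ; home
; layer 1
G0 Z3.1
G0 X0.0 Y0.0
G1 X10.0 Y0.0
G1 X10.0 Y23.1
G1 X0.0 Y23.1
G1 X0.0 Y0.0
; layer 2
G0 Z6.3
G0 X0.0 Y0.0
G1 X10.0 Y0.0
G1 X10.0 Y19.3
G1 X0.0 Y19.3
G1 X0.0 Y0.0
; layer 3
G0 Z9.4
G0 X0.0 Y0.0
G1 X10.0 Y0.0
G1 X10.0 Y15.4
G1 X0.0 Y15.4
G1 X0.0 Y0.0
; layer 4
G0 Z12.6
G0 X0.0 Y0.0
G1 X10.0 Y0.0
G1 X10.0 Y11.6
G1 X0.0 Y11.6
G1 X0.0 Y0.0
; layer 5
G0 Z15.7
G0 X0.0 Y0.0
G1 X10.0 Y0.0
G1 X10.0 Y7.7
G1 X0.0 Y7.7
G1 X0.0 Y0.0
; layer 6
G0 Z18.9
G0 X0.0 Y0.0
G1 X10.0 Y0.0
G1 X10.0 Y3.9
G1 X0.0 Y3.9
G1 X0.0 Y0.0
M2 ; end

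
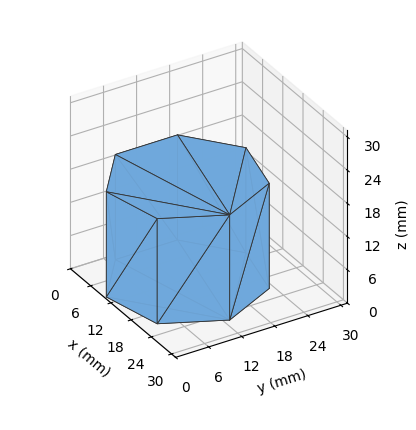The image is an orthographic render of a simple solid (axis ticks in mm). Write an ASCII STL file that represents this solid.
Reading the render: the shape is a regular 7-sided prism (a cylinder approximated with 7 flat sides), circumscribed radius ≈ 13 mm, height ≈ 19 mm (dimensions read to the nearest mm from the axis ticks). For the STL, each face is triangulated and given an outward normal.

solid part
  facet normal 0.0000 0.0000 -1.0000
    outer loop
      vertex 10.107 25.674 0.000
      vertex 21.105 23.164 0.000
      vertex 26.000 13.000 0.000
    endloop
  endfacet
  facet normal 0.0000 0.0000 -1.0000
    outer loop
      vertex 1.287 18.640 0.000
      vertex 10.107 25.674 0.000
      vertex 26.000 13.000 0.000
    endloop
  endfacet
  facet normal 0.0000 0.0000 -1.0000
    outer loop
      vertex 1.287 7.360 0.000
      vertex 1.287 18.640 0.000
      vertex 26.000 13.000 0.000
    endloop
  endfacet
  facet normal 0.0000 0.0000 -1.0000
    outer loop
      vertex 10.107 0.326 0.000
      vertex 1.287 7.360 0.000
      vertex 26.000 13.000 0.000
    endloop
  endfacet
  facet normal 0.0000 0.0000 -1.0000
    outer loop
      vertex 21.105 2.836 0.000
      vertex 10.107 0.326 0.000
      vertex 26.000 13.000 0.000
    endloop
  endfacet
  facet normal 0.0000 0.0000 1.0000
    outer loop
      vertex 26.000 13.000 19.000
      vertex 21.105 23.164 19.000
      vertex 10.107 25.674 19.000
    endloop
  endfacet
  facet normal 0.0000 0.0000 1.0000
    outer loop
      vertex 26.000 13.000 19.000
      vertex 10.107 25.674 19.000
      vertex 1.287 18.640 19.000
    endloop
  endfacet
  facet normal 0.0000 0.0000 1.0000
    outer loop
      vertex 26.000 13.000 19.000
      vertex 1.287 18.640 19.000
      vertex 1.287 7.360 19.000
    endloop
  endfacet
  facet normal 0.0000 0.0000 1.0000
    outer loop
      vertex 26.000 13.000 19.000
      vertex 1.287 7.360 19.000
      vertex 10.107 0.326 19.000
    endloop
  endfacet
  facet normal 0.0000 0.0000 1.0000
    outer loop
      vertex 26.000 13.000 19.000
      vertex 10.107 0.326 19.000
      vertex 21.105 2.836 19.000
    endloop
  endfacet
  facet normal 0.9010 0.4339 0.0000
    outer loop
      vertex 26.000 13.000 0.000
      vertex 21.105 23.164 0.000
      vertex 21.105 23.164 19.000
    endloop
  endfacet
  facet normal 0.9010 0.4339 0.0000
    outer loop
      vertex 26.000 13.000 0.000
      vertex 21.105 23.164 19.000
      vertex 26.000 13.000 19.000
    endloop
  endfacet
  facet normal 0.2225 0.9749 0.0000
    outer loop
      vertex 21.105 23.164 0.000
      vertex 10.107 25.674 0.000
      vertex 10.107 25.674 19.000
    endloop
  endfacet
  facet normal 0.2225 0.9749 0.0000
    outer loop
      vertex 21.105 23.164 0.000
      vertex 10.107 25.674 19.000
      vertex 21.105 23.164 19.000
    endloop
  endfacet
  facet normal -0.6235 0.7818 0.0000
    outer loop
      vertex 10.107 25.674 0.000
      vertex 1.287 18.640 0.000
      vertex 1.287 18.640 19.000
    endloop
  endfacet
  facet normal -0.6235 0.7818 0.0000
    outer loop
      vertex 10.107 25.674 0.000
      vertex 1.287 18.640 19.000
      vertex 10.107 25.674 19.000
    endloop
  endfacet
  facet normal -1.0000 0.0000 0.0000
    outer loop
      vertex 1.287 18.640 0.000
      vertex 1.287 7.360 0.000
      vertex 1.287 7.360 19.000
    endloop
  endfacet
  facet normal -1.0000 0.0000 0.0000
    outer loop
      vertex 1.287 18.640 0.000
      vertex 1.287 7.360 19.000
      vertex 1.287 18.640 19.000
    endloop
  endfacet
  facet normal -0.6235 -0.7818 0.0000
    outer loop
      vertex 1.287 7.360 0.000
      vertex 10.107 0.326 0.000
      vertex 10.107 0.326 19.000
    endloop
  endfacet
  facet normal -0.6235 -0.7818 0.0000
    outer loop
      vertex 1.287 7.360 0.000
      vertex 10.107 0.326 19.000
      vertex 1.287 7.360 19.000
    endloop
  endfacet
  facet normal 0.2225 -0.9749 0.0000
    outer loop
      vertex 10.107 0.326 0.000
      vertex 21.105 2.836 0.000
      vertex 21.105 2.836 19.000
    endloop
  endfacet
  facet normal 0.2225 -0.9749 0.0000
    outer loop
      vertex 10.107 0.326 0.000
      vertex 21.105 2.836 19.000
      vertex 10.107 0.326 19.000
    endloop
  endfacet
  facet normal 0.9010 -0.4339 0.0000
    outer loop
      vertex 21.105 2.836 0.000
      vertex 26.000 13.000 0.000
      vertex 26.000 13.000 19.000
    endloop
  endfacet
  facet normal 0.9010 -0.4339 0.0000
    outer loop
      vertex 21.105 2.836 0.000
      vertex 26.000 13.000 19.000
      vertex 21.105 2.836 19.000
    endloop
  endfacet
endsolid part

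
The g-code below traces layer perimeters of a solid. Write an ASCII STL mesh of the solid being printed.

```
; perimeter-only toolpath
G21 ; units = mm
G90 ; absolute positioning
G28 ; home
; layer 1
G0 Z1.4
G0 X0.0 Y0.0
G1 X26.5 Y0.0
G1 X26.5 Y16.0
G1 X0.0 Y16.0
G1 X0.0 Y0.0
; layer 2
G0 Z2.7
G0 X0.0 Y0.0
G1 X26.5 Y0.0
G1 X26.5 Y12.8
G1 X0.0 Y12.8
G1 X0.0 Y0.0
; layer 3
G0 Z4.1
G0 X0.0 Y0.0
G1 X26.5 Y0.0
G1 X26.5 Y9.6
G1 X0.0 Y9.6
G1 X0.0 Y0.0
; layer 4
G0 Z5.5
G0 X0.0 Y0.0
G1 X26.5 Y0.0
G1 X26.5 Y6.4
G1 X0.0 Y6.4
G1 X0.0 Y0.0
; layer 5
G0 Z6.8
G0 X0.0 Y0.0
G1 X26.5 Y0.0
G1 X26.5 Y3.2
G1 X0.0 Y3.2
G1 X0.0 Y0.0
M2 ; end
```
solid part
  facet normal 0.0000 0.0000 -1.0000
    outer loop
      vertex 26.5 19.2 0.0
      vertex 26.5 0.0 0.0
      vertex 0.0 0.0 0.0
    endloop
  endfacet
  facet normal 0.0000 0.0000 -1.0000
    outer loop
      vertex 0.0 19.2 0.0
      vertex 26.5 19.2 0.0
      vertex 0.0 0.0 0.0
    endloop
  endfacet
  facet normal 0.0000 -1.0000 0.0000
    outer loop
      vertex 0.0 0.0 0.0
      vertex 26.5 0.0 0.0
      vertex 26.5 0.0 8.2
    endloop
  endfacet
  facet normal 0.0000 -1.0000 0.0000
    outer loop
      vertex 0.0 0.0 0.0
      vertex 26.5 0.0 8.2
      vertex 0.0 0.0 8.2
    endloop
  endfacet
  facet normal 0.0000 0.3928 0.9196
    outer loop
      vertex 0.0 0.0 8.2
      vertex 26.5 0.0 8.2
      vertex 26.5 19.2 0.0
    endloop
  endfacet
  facet normal 0.0000 0.3928 0.9196
    outer loop
      vertex 0.0 0.0 8.2
      vertex 26.5 19.2 0.0
      vertex 0.0 19.2 0.0
    endloop
  endfacet
  facet normal -1.0000 0.0000 0.0000
    outer loop
      vertex 0.0 0.0 8.2
      vertex 0.0 19.2 0.0
      vertex 0.0 0.0 0.0
    endloop
  endfacet
  facet normal 1.0000 0.0000 0.0000
    outer loop
      vertex 26.5 0.0 0.0
      vertex 26.5 19.2 0.0
      vertex 26.5 0.0 8.2
    endloop
  endfacet
endsolid part

The G0 Z moves step by Δz≈1.4 mm. The G1 loops shrink linearly with z, so the solid tapers from its base footprint up to z≈8.2. Closing with a flat bottom cap and the tapered top and triangulating gives 8 facets — a wedge (ramp): 26.5 × 19.2 mm base, rising to 8.2 mm along the y=0 edge and sloping linearly to z=0 at y=19.2.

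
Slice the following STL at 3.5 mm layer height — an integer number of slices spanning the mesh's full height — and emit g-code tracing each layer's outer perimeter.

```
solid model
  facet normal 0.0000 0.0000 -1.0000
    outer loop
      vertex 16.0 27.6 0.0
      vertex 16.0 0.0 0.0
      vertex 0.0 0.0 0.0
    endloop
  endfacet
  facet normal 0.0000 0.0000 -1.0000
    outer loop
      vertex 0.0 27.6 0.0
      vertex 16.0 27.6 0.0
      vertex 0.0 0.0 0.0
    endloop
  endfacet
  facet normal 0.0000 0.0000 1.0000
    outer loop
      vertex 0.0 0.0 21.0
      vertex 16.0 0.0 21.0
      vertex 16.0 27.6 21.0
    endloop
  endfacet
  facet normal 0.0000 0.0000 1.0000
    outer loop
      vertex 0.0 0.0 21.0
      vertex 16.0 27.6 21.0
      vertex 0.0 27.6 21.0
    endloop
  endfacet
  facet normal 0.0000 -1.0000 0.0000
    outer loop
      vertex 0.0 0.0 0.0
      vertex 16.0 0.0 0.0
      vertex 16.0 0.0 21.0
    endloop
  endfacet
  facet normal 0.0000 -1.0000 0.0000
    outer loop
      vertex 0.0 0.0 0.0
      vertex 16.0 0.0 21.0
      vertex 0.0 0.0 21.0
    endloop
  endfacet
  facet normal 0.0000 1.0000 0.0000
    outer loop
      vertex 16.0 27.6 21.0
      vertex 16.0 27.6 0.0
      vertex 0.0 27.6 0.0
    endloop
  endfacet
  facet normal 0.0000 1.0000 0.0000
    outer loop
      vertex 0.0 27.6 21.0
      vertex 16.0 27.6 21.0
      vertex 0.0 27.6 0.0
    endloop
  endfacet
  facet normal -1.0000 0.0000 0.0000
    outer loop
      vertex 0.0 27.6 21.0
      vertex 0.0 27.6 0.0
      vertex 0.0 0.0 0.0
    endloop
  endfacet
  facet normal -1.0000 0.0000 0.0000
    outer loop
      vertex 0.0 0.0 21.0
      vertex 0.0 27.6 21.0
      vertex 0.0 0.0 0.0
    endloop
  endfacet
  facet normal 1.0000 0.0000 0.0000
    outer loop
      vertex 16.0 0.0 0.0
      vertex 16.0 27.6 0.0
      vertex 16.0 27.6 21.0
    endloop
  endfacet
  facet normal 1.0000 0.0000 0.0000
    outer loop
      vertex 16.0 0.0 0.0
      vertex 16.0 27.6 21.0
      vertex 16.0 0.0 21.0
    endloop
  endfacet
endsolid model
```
; perimeter-only toolpath
G21 ; units = mm
G90 ; absolute positioning
G28 ; home
; layer 1
G0 Z3.5
G0 X0.0 Y0.0
G1 X16.0 Y0.0
G1 X16.0 Y27.6
G1 X0.0 Y27.6
G1 X0.0 Y0.0
; layer 2
G0 Z7.0
G0 X0.0 Y0.0
G1 X16.0 Y0.0
G1 X16.0 Y27.6
G1 X0.0 Y27.6
G1 X0.0 Y0.0
; layer 3
G0 Z10.5
G0 X0.0 Y0.0
G1 X16.0 Y0.0
G1 X16.0 Y27.6
G1 X0.0 Y27.6
G1 X0.0 Y0.0
; layer 4
G0 Z14.0
G0 X0.0 Y0.0
G1 X16.0 Y0.0
G1 X16.0 Y27.6
G1 X0.0 Y27.6
G1 X0.0 Y0.0
; layer 5
G0 Z17.5
G0 X0.0 Y0.0
G1 X16.0 Y0.0
G1 X16.0 Y27.6
G1 X0.0 Y27.6
G1 X0.0 Y0.0
; layer 6
G0 Z21.0
G0 X0.0 Y0.0
G1 X16.0 Y0.0
G1 X16.0 Y27.6
G1 X0.0 Y27.6
G1 X0.0 Y0.0
M2 ; end

The solid is a rectangular box, roughly 16 × 27.6 mm footprint and 21 mm tall. Slicing at Δz = 3.5 mm — 6 equal slices spanning the solid's height, so layer i sits at z = i·h/6 — gives 6 non-empty perimeters. Each is a 4-segment closed polygon; G0 lifts to the layer z and rapids to the start vertex, then G1 traces the edges.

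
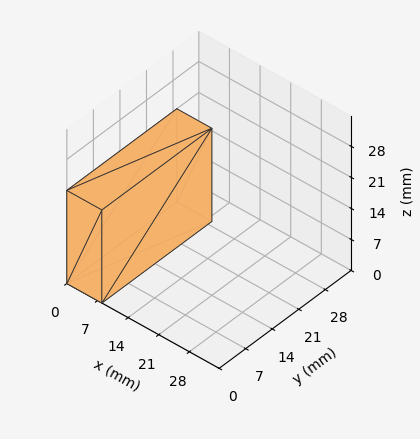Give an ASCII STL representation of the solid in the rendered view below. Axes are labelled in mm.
Reading the render: the shape is a rectangular box, roughly 8 × 29 mm footprint and 21 mm tall (dimensions read to the nearest mm from the axis ticks). For the STL, each face is triangulated and given an outward normal.

solid part
  facet normal 0.0000 0.0000 -1.0000
    outer loop
      vertex 8.00 29.00 0.00
      vertex 8.00 0.00 0.00
      vertex 0.00 0.00 0.00
    endloop
  endfacet
  facet normal 0.0000 0.0000 -1.0000
    outer loop
      vertex 0.00 29.00 0.00
      vertex 8.00 29.00 0.00
      vertex 0.00 0.00 0.00
    endloop
  endfacet
  facet normal 0.0000 0.0000 1.0000
    outer loop
      vertex 0.00 0.00 21.00
      vertex 8.00 0.00 21.00
      vertex 8.00 29.00 21.00
    endloop
  endfacet
  facet normal 0.0000 0.0000 1.0000
    outer loop
      vertex 0.00 0.00 21.00
      vertex 8.00 29.00 21.00
      vertex 0.00 29.00 21.00
    endloop
  endfacet
  facet normal 0.0000 -1.0000 0.0000
    outer loop
      vertex 0.00 0.00 0.00
      vertex 8.00 0.00 0.00
      vertex 8.00 0.00 21.00
    endloop
  endfacet
  facet normal 0.0000 -1.0000 0.0000
    outer loop
      vertex 0.00 0.00 0.00
      vertex 8.00 0.00 21.00
      vertex 0.00 0.00 21.00
    endloop
  endfacet
  facet normal 0.0000 1.0000 0.0000
    outer loop
      vertex 8.00 29.00 21.00
      vertex 8.00 29.00 0.00
      vertex 0.00 29.00 0.00
    endloop
  endfacet
  facet normal 0.0000 1.0000 0.0000
    outer loop
      vertex 0.00 29.00 21.00
      vertex 8.00 29.00 21.00
      vertex 0.00 29.00 0.00
    endloop
  endfacet
  facet normal -1.0000 0.0000 0.0000
    outer loop
      vertex 0.00 29.00 21.00
      vertex 0.00 29.00 0.00
      vertex 0.00 0.00 0.00
    endloop
  endfacet
  facet normal -1.0000 0.0000 0.0000
    outer loop
      vertex 0.00 0.00 21.00
      vertex 0.00 29.00 21.00
      vertex 0.00 0.00 0.00
    endloop
  endfacet
  facet normal 1.0000 0.0000 0.0000
    outer loop
      vertex 8.00 0.00 0.00
      vertex 8.00 29.00 0.00
      vertex 8.00 29.00 21.00
    endloop
  endfacet
  facet normal 1.0000 0.0000 0.0000
    outer loop
      vertex 8.00 0.00 0.00
      vertex 8.00 29.00 21.00
      vertex 8.00 0.00 21.00
    endloop
  endfacet
endsolid part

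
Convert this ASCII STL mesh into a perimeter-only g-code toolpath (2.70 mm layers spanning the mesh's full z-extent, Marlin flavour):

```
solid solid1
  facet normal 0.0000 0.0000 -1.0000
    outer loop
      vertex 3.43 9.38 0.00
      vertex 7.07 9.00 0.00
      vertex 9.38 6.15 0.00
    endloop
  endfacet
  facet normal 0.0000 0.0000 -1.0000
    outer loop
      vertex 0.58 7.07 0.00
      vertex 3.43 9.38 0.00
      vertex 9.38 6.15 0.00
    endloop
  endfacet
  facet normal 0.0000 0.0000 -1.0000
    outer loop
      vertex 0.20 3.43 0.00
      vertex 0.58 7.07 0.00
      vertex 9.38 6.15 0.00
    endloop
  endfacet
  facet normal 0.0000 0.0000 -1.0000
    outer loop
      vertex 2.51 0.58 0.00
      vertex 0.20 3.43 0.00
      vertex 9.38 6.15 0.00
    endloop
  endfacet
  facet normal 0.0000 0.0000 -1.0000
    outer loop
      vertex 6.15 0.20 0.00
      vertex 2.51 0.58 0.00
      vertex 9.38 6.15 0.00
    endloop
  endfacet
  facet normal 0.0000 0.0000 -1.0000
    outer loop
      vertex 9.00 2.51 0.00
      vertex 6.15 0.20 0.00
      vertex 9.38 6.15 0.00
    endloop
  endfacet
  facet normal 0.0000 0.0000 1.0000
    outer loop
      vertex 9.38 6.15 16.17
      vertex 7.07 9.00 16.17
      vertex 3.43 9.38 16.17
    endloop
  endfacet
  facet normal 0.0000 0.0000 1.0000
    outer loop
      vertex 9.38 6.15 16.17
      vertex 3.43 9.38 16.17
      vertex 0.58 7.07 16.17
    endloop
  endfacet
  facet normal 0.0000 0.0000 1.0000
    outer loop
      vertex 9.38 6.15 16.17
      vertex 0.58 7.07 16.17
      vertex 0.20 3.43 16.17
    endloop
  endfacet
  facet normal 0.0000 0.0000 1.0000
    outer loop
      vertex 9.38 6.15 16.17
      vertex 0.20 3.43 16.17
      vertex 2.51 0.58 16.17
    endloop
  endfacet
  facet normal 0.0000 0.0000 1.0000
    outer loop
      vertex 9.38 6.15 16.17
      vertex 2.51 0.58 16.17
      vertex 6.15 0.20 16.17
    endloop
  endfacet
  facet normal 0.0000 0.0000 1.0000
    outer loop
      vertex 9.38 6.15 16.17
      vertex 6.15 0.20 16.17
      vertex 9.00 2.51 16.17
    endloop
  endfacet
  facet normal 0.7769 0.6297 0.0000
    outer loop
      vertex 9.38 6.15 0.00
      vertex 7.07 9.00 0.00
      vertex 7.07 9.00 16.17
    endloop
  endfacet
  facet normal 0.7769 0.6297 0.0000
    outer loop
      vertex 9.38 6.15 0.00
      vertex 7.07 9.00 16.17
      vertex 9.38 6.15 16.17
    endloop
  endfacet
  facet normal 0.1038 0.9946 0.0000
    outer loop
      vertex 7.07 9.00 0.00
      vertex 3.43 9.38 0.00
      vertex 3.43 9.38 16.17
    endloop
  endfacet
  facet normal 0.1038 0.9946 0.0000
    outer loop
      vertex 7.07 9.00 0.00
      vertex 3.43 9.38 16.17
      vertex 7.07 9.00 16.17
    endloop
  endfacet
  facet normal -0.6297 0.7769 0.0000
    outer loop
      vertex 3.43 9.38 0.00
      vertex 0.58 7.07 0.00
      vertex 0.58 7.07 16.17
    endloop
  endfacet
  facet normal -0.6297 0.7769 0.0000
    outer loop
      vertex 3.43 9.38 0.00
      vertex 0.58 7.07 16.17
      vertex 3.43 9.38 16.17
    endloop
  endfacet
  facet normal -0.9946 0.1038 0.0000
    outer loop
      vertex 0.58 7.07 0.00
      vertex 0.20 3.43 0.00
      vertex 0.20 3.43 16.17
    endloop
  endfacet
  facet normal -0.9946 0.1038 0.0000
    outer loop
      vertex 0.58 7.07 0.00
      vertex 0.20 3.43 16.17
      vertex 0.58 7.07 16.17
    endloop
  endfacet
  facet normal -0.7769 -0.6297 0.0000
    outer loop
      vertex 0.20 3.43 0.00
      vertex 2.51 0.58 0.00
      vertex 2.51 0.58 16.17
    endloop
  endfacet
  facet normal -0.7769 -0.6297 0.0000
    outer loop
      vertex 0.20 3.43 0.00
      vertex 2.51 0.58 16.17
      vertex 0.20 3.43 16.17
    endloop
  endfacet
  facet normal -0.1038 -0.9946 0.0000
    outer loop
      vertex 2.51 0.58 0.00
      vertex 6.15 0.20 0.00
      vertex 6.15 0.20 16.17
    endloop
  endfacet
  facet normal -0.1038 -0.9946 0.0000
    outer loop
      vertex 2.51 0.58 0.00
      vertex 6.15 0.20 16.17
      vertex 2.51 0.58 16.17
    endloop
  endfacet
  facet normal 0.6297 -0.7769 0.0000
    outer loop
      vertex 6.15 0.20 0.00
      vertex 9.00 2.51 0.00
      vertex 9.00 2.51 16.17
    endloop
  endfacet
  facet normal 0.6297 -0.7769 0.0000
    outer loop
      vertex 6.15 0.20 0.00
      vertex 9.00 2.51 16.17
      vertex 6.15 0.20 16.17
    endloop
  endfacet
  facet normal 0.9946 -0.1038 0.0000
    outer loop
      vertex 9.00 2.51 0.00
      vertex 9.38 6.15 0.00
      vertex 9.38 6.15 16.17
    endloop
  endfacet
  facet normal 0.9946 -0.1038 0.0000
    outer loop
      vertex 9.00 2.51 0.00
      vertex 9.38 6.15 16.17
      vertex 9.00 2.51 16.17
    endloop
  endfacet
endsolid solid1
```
; perimeter-only toolpath
G21 ; units = mm
G90 ; absolute positioning
G28 ; home
; layer 1
G0 Z2.70
G0 X9.38 Y6.15
G1 X7.07 Y9.00
G1 X3.43 Y9.38
G1 X0.58 Y7.07
G1 X0.20 Y3.43
G1 X2.51 Y0.58
G1 X6.15 Y0.20
G1 X9.00 Y2.51
G1 X9.38 Y6.15
; layer 2
G0 Z5.39
G0 X9.38 Y6.15
G1 X7.07 Y9.00
G1 X3.43 Y9.38
G1 X0.58 Y7.07
G1 X0.20 Y3.43
G1 X2.51 Y0.58
G1 X6.15 Y0.20
G1 X9.00 Y2.51
G1 X9.38 Y6.15
; layer 3
G0 Z8.09
G0 X9.38 Y6.15
G1 X7.07 Y9.00
G1 X3.43 Y9.38
G1 X0.58 Y7.07
G1 X0.20 Y3.43
G1 X2.51 Y0.58
G1 X6.15 Y0.20
G1 X9.00 Y2.51
G1 X9.38 Y6.15
; layer 4
G0 Z10.78
G0 X9.38 Y6.15
G1 X7.07 Y9.00
G1 X3.43 Y9.38
G1 X0.58 Y7.07
G1 X0.20 Y3.43
G1 X2.51 Y0.58
G1 X6.15 Y0.20
G1 X9.00 Y2.51
G1 X9.38 Y6.15
; layer 5
G0 Z13.48
G0 X9.38 Y6.15
G1 X7.07 Y9.00
G1 X3.43 Y9.38
G1 X0.58 Y7.07
G1 X0.20 Y3.43
G1 X2.51 Y0.58
G1 X6.15 Y0.20
G1 X9.00 Y2.51
G1 X9.38 Y6.15
; layer 6
G0 Z16.17
G0 X9.38 Y6.15
G1 X7.07 Y9.00
G1 X3.43 Y9.38
G1 X0.58 Y7.07
G1 X0.20 Y3.43
G1 X2.51 Y0.58
G1 X6.15 Y0.20
G1 X9.00 Y2.51
G1 X9.38 Y6.15
M2 ; end

The solid is a regular 8-sided prism (a cylinder approximated with 8 flat sides), circumscribed radius ≈ 4.79 mm, height ≈ 16.2 mm. Slicing at Δz = 2.70 mm — 6 equal slices spanning the solid's height, so layer i sits at z = i·h/6 — gives 6 non-empty perimeters. Each is a 8-segment closed polygon; G0 lifts to the layer z and rapids to the start vertex, then G1 traces the edges.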